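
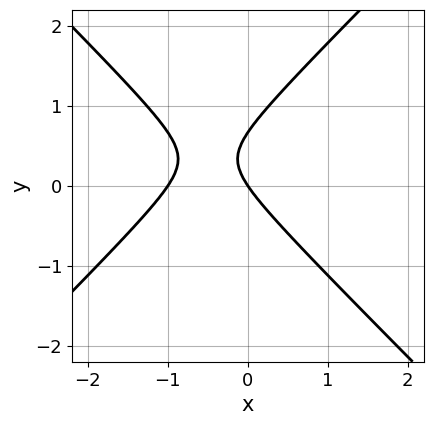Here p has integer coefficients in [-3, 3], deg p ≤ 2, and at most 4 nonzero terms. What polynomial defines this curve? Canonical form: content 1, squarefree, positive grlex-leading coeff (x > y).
3*x^2 - 3*y^2 + 3*x + 2*y

1. The degree is 2 — a generic line meets the curve in up to 2 points.
2. Against the integer gridlines: one y-axis crossing is at y = 0; the x-axis gridline crossings are at x ∈ {-1, 0}.
3. The integer polynomial consistent with all of this is the stated p.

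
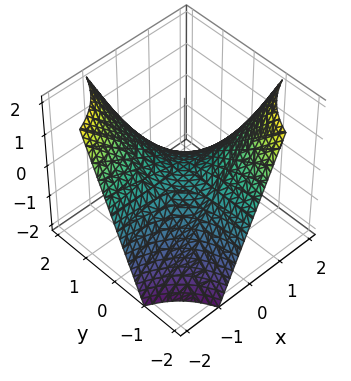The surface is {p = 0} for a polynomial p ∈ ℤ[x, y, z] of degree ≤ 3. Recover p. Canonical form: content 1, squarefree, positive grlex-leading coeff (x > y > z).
Degree: a saddle surface; a quadric, so deg p = 2.
Reading off the gridlines: one z-axis crossing is at z = 0; every point of the y-axis in the box is on the surface; the visible x-axis segment lies entirely on the surface.
These observations pin down the coefficients.

x*y + z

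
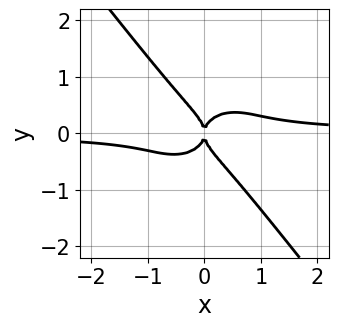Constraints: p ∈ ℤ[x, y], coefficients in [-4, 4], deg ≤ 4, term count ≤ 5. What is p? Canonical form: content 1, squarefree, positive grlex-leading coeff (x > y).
3*x^3*y + 2*x*y^3 + 3*y^4 - x^2

1. deg p = 4. No degree-3 curve has this shape.
2. Checking where it meets the axes: one x-axis crossing is at x = 0; one y-axis crossing is at y = 0.
3. Fitting integer coefficients to these (and the overall shape) gives p.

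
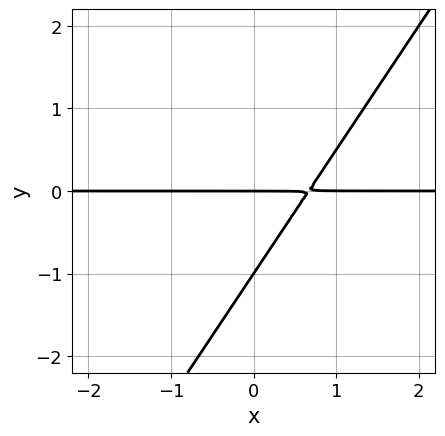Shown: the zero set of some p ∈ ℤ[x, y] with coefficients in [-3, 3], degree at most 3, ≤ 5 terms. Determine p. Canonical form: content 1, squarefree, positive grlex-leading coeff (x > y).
3*x*y - 2*y^2 - 2*y

Degree: a generic line meets the curve in up to 2 points, so deg p = 2.
Reading off the gridlines: among the integer gridlines, it crosses the y-axis at y ∈ {-1, 0}; the visible x-axis segment lies entirely on the curve.
Assembling these constraints gives the stated polynomial.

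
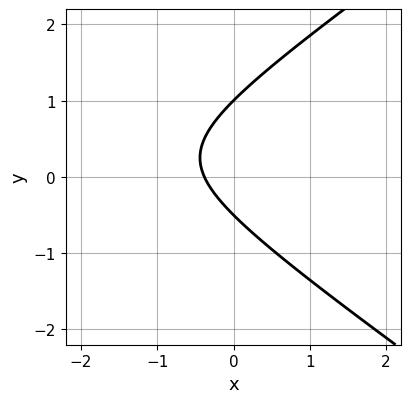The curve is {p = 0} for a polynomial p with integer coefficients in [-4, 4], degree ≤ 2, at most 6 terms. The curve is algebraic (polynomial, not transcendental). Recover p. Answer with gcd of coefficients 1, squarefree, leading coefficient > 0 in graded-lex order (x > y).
x^2 - 2*y^2 + 3*x + y + 1

The degree is 2 — a generic line meets the curve in up to 2 points.
Observable constraints: it crosses the y-axis at the gridline y = 1.
Solving for integer coefficients yields p as stated.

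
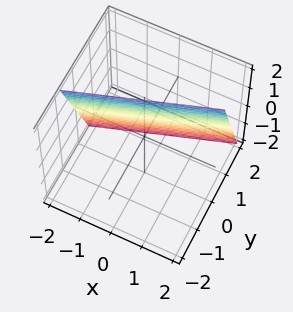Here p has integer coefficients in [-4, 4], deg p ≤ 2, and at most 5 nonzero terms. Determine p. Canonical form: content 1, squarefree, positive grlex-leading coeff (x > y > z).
x - 3*y - z + 2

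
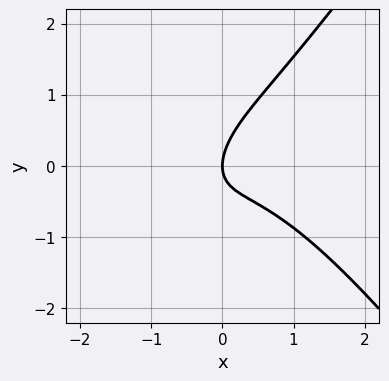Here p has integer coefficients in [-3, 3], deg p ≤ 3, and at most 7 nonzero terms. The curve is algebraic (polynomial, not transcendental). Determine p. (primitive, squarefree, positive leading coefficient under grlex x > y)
2*x^3 - x*y^2 + 2*x*y - 2*y^2 + 2*x

(a) The degree is 3 — a generic line meets the curve in up to 3 points.
(b) From the visible intercepts: it meets the x-axis at x = 0 (among the integer gridlines); one y-axis crossing is at y = 0.
(c) The integer polynomial consistent with all of this is the stated p.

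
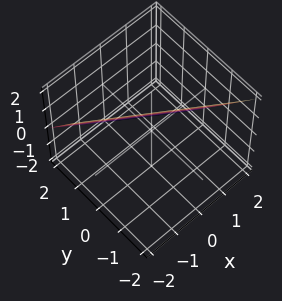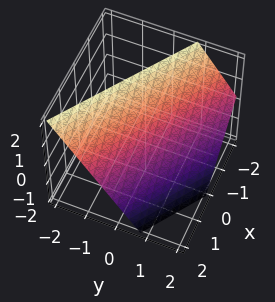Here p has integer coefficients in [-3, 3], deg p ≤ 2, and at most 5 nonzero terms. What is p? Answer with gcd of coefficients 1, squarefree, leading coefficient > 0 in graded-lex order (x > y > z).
First, the degree is 1 — the surface is flat (a plane).
Next, reading off the gridlines: it meets the x-axis at x = 1 (among the integer gridlines); it crosses the z-axis at the gridline z = 1.
Finally, putting this together gives p.

2*x + 3*y + 2*z - 2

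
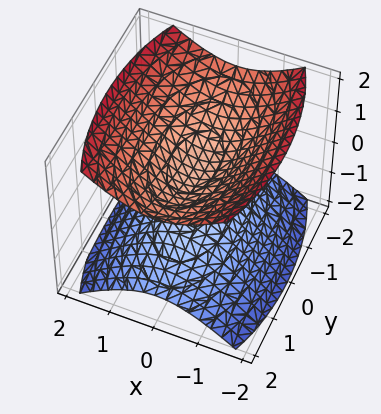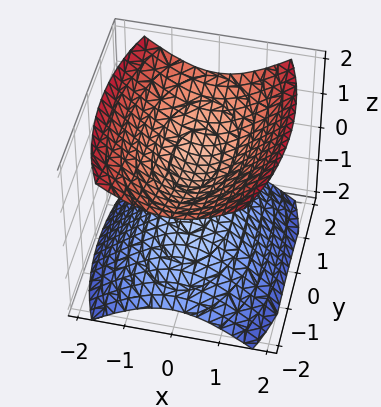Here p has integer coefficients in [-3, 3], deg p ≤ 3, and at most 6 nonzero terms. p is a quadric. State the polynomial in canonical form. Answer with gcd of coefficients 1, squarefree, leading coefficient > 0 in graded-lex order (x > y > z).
3*x^2 + y^2 - 3*z^2 + 1

(a) There are 2 components. They look like related sheets of one shape, so recover p as a whole.
(b) deg p = 2. Two sheets facing apart; a quadric.
(c) Symmetries: the x ↦ −x reflection is a symmetry, so x appears only in even powers; mirror symmetry y ↦ −y ⇒ only even powers of y; the z ↦ −z reflection is a symmetry, so z appears only in even powers.
(d) Reading off the gridlines: no y-intercept at any integer in the box; the surface avoids every integer x-axis point in the box.
(e) Matching integer coefficients to the picture gives p.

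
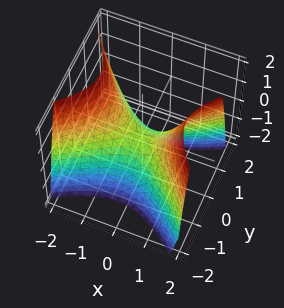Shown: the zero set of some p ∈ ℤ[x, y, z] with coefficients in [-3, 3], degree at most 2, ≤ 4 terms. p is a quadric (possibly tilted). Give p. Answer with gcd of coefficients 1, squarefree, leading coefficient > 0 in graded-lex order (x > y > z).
1. The degree is 2 — a generic line meets the surface in up to 2 points.
2. From the visible intercepts: it crosses the z-axis at the gridline z = 0; it meets the y-axis at y = 0 (among the integer gridlines); it meets the x-axis at x = 0 (among the integer gridlines).
3. Solving for integer coefficients yields p as stated.

2*x^2 - x*y - 3*y^2 - 2*z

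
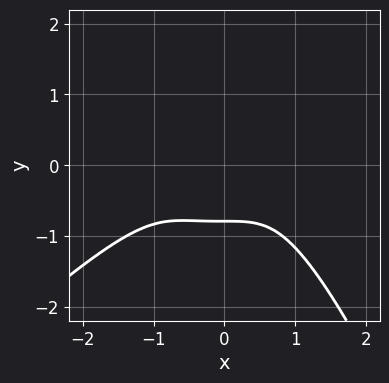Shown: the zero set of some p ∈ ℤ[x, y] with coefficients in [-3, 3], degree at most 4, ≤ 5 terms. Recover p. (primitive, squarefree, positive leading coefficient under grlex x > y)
(a) deg p = 4. The shape is more complex than any degree-3 curve.
(b) Reading off the gridlines: no x-intercept at any integer in the box.
(c) These observations pin down the coefficients.

x^4 - x^3*y + 2*y^3 + 1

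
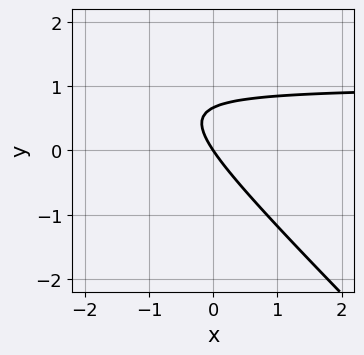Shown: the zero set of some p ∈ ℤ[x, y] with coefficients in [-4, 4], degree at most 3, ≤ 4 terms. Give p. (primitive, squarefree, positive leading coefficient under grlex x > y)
Degree: no degree-1 curve has this shape, so deg p = 2.
Checking where it meets the axes: it crosses the x-axis at the gridline x = 0; it meets the y-axis at y = 0 (among the integer gridlines).
Assembling these constraints gives the stated polynomial.

3*x*y + 3*y^2 - 3*x - 2*y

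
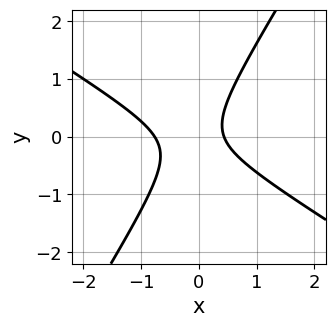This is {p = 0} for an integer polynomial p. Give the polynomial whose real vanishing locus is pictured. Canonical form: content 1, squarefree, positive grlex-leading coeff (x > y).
3*x^2 + 3*x*y - 3*y^2 + x - 1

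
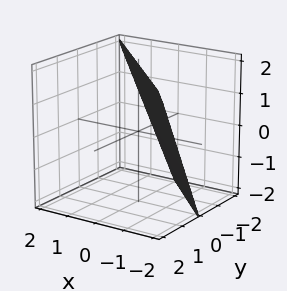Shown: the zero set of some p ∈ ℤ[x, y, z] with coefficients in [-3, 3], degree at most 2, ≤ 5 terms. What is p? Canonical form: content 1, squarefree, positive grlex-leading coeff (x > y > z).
2*x + 2*y - z + 2

(a) Degree: every cross-section is a straight line — this is a plane, so deg p = 1.
(b) From the axis intercepts and sections: it meets the z-axis at z = 2 (among the integer gridlines); it meets the x-axis at x = -1 (among the integer gridlines); it crosses the y-axis at the gridline y = -1.
(c) Matching integer coefficients to the picture gives p.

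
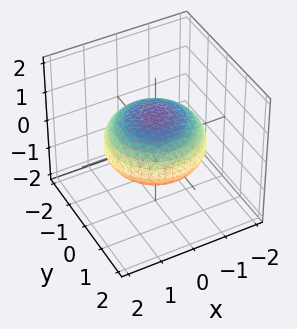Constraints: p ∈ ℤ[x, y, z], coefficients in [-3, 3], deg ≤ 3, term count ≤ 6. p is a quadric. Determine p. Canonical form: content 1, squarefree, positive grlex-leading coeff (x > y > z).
Degree: a closed, bounded, convex surface; a quadric, so deg p = 2.
Symmetries: rotational symmetry about the z-axis ⇒ p depends on x, y only through x² + y²; mirror symmetry z ↦ −z ⇒ only even powers of z.
Checking where it meets the axes: among the integer gridlines, it crosses the z-axis at z ∈ {-1, 1}; a circular section at z = 0 has radius between 1 and 2.
These observations pin down the coefficients.

x^2 + y^2 + 2*z^2 - 2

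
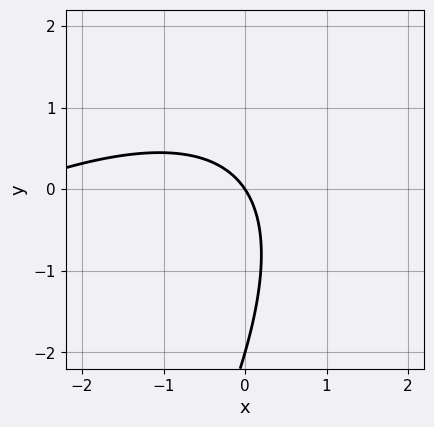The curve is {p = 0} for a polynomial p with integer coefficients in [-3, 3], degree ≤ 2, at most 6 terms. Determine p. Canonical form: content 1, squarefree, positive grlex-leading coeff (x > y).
(a) deg p = 2. A generic line meets the curve in up to 2 points.
(b) Checking where it meets the axes: it meets the x-axis at x = 0 (among the integer gridlines); the y-axis gridline crossings are at y ∈ {-2, 0}.
(c) Fitting integer coefficients to these (and the overall shape) gives p.

x^2 - 2*x*y + y^2 + 3*x + 2*y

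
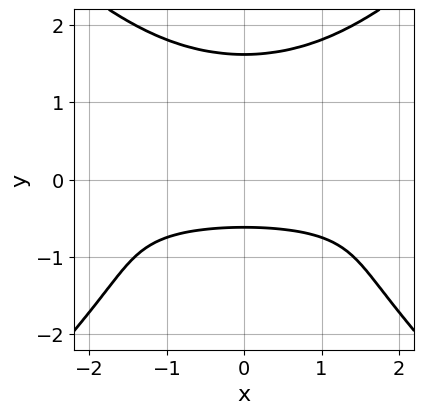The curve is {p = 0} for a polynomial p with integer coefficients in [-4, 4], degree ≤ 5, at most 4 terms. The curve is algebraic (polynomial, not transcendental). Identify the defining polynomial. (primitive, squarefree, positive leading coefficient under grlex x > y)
x^2*y^2 - y^4 + 3*y + 2

First, deg p = 4. A generic line meets the curve in up to 4 points.
Then, symmetries: it's symmetric under x → −x, forcing even powers of x.
Then, observable constraints: the curve avoids every integer x-axis point in the box.
Finally, solving for integer coefficients yields p as stated.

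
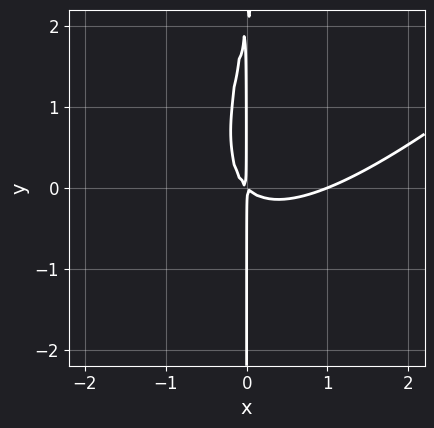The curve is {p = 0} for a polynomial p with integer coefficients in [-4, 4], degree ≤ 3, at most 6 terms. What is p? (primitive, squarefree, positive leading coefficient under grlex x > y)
2*x^3 - 3*x^2*y + x*y^2 - 2*x^2 - 2*x*y

First, the degree is 3 — the shape is more complex than any degree-2 curve.
Next, from the axis intercepts and sections: it meets the x-axis at x = 1 (among the integer gridlines); the visible y-axis segment lies entirely on the curve.
Finally, solving for integer coefficients yields p as stated.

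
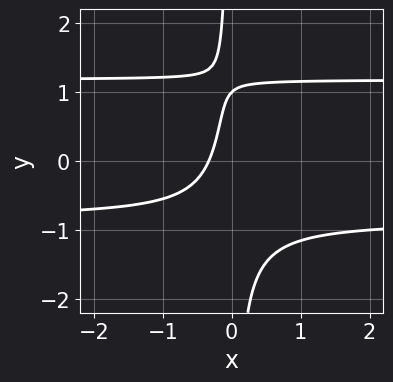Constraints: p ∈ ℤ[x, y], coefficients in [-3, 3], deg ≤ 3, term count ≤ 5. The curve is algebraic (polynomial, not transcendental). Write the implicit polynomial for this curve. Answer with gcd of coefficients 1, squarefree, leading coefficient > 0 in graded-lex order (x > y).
(a) Degree: no degree-2 curve has this shape, so deg p = 3.
(b) Reading off the gridlines: it crosses the y-axis at the gridline y = 1.
(c) Putting this together gives p.

3*x*y^2 - x*y - 3*x + y - 1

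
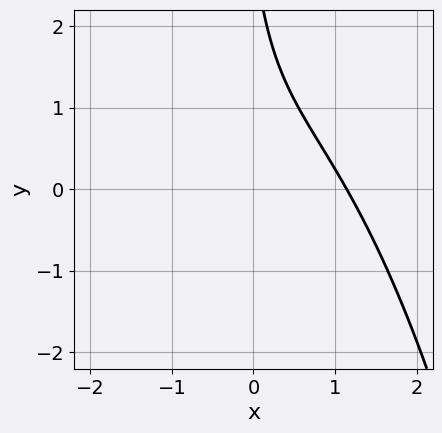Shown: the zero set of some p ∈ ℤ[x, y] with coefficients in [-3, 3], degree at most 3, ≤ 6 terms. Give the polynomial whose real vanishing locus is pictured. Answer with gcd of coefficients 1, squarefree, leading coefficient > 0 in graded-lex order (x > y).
First, degree: no degree-2 curve has this shape, so deg p = 3.
Then, reading off the gridlines: the curve avoids every integer y-axis point in the box.
Finally, fitting integer coefficients to these (and the overall shape) gives p.

2*x^3 + 3*x*y + y - 3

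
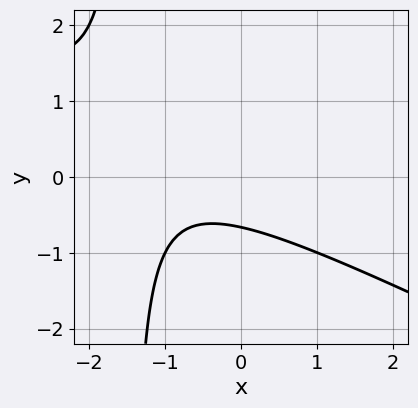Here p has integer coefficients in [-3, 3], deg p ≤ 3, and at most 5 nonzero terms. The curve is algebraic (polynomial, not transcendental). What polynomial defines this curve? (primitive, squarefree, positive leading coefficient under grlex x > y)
First, deg p = 2.
Next, from the axis intercepts and sections: no x-intercept at any integer in the box.
Finally, assembling these constraints gives the stated polynomial.

x^2 + 2*x*y + 2*x + 3*y + 2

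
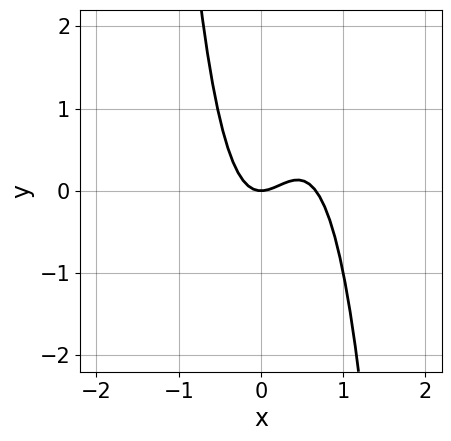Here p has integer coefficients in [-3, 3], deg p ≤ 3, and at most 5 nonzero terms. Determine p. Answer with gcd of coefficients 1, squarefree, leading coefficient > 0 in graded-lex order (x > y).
3*x^3 - 2*x^2 + y

1. The degree is 3 — the shape is more complex than any degree-2 curve.
2. From the visible intercepts: it crosses the x-axis at the gridline x = 0; it crosses the y-axis at the gridline y = 0.
3. Together with the visible shape, these determine p as stated.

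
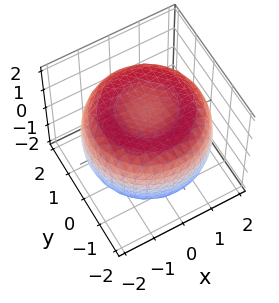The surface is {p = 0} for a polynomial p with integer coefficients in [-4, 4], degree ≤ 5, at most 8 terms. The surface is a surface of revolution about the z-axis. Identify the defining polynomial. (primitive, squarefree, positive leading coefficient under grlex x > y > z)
x^4 + 2*x^2*y^2 + y^4 - 3*x^2 - 3*y^2 + 3*z^2 - 3

First, deg p = 4.
Next, symmetry: every cross-section ⟂ z is a circle, so x, y appear only via x² + y².
Then, against the integer gridlines: among the integer gridlines, it crosses the z-axis at z ∈ {-1, 1}; a circular section at z = -1 has radius between 1 and 2.
Finally, solving for integer coefficients yields p as stated.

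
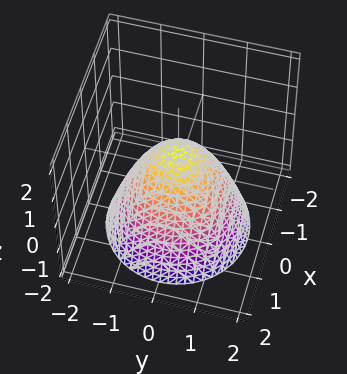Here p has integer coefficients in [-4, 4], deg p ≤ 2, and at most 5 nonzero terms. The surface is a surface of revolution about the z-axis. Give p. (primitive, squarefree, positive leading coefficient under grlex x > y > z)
3*x^2 + 3*y^2 + 3*z - 2

First, deg p = 2. The shape is more complex than any degree-1 surface.
Then, symmetry: the z-axis is an axis of rotation, so x and y enter only as x² + y².
Next, against the integer gridlines: a circular section at z = -2 has radius between 1 and 2.
Finally, fitting integer coefficients to these (and the overall shape) gives p.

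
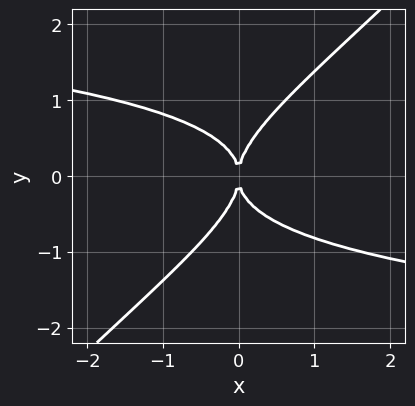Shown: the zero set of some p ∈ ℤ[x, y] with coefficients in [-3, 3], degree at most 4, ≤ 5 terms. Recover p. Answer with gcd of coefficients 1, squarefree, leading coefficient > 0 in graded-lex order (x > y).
x*y^3 - y^4 + x^2

1. The degree is 4 — no degree-3 curve has this shape.
2. Against the integer gridlines: one y-axis crossing is at y = 0; it meets the x-axis at x = 0 (among the integer gridlines).
3. Together with the visible shape, these determine p as stated.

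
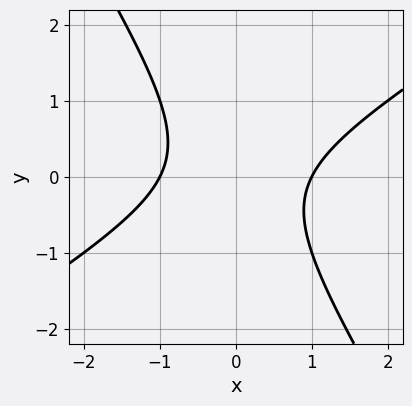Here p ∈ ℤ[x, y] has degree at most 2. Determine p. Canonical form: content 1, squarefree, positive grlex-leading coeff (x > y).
x^2 - x*y - y^2 - 1

(a) deg p = 2. The shape is more complex than any degree-1 curve.
(b) Observable constraints: it misses every integer gridline on the y-axis; the x-axis gridline crossings are at x ∈ {-1, 1}.
(c) Solving for integer coefficients yields p as stated.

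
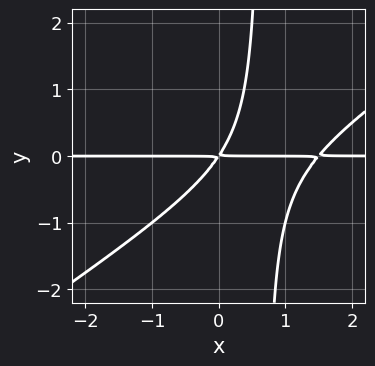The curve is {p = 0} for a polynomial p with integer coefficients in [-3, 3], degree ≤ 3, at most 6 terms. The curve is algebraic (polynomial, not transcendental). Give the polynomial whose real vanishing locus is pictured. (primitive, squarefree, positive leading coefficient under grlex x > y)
2*x^2*y - 3*x*y^2 - 3*x*y + 2*y^2

Degree: a generic line meets the curve in up to 3 points, so deg p = 3.
Against the integer gridlines: the visible x-axis segment lies entirely on the curve.
Putting this together gives p.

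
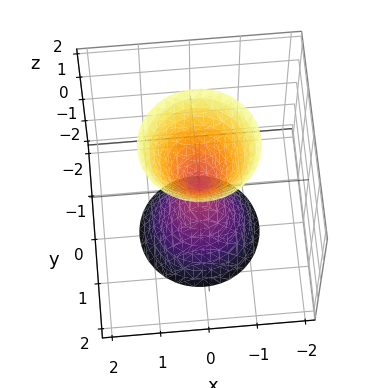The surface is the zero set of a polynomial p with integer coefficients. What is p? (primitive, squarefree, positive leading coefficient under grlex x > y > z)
3*x^2 + 3*y^2 - z^2

1. I count 2 distinct pieces. They look like related sheets of one shape, so recover p as a whole.
2. The degree is 2 — two nappes meeting at a single point; a quadric.
3. Symmetries: the surface is invariant under rotation about z: p = q(x² + y², z); the z ↦ −z reflection is a symmetry, so z appears only in even powers.
4. Observable constraints: one y-axis crossing is at y = 0; it crosses the z-axis at the gridline z = 0; one x-axis crossing is at x = 0.
5. Assembling these constraints gives the stated polynomial.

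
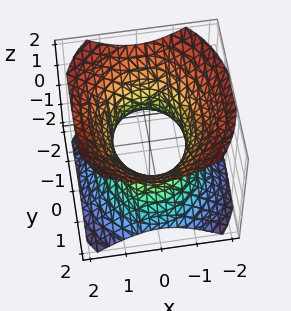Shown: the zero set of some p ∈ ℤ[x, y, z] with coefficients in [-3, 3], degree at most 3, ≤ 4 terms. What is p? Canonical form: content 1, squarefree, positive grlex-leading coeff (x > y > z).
3*x^2 + 2*y^2 - 3*z^2 - 3

1. Degree: one connected sheet with a waist; a quadric, so deg p = 2.
2. Symmetries: the z ↦ −z reflection is a symmetry, so z appears only in even powers; the x ↦ −x reflection is a symmetry, so x appears only in even powers; it's symmetric under y → −y, forcing even powers of y.
3. Observable constraints: the x-axis gridline crossings are at x ∈ {-1, 1}; no z-intercept at any integer in the box.
4. Assembling these constraints gives the stated polynomial.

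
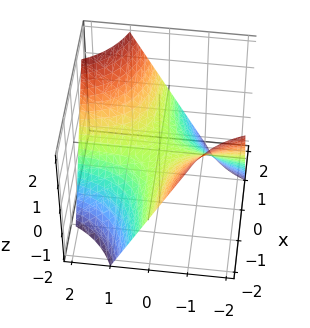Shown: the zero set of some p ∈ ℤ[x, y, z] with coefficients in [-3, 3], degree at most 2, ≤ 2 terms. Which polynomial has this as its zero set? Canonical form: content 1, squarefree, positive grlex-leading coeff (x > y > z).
First, the degree is 2 — a saddle surface; a quadric.
Then, checking where it meets the axes: the visible y-axis segment lies entirely on the surface; it meets the z-axis at z = 0 (among the integer gridlines); every point of the x-axis in the box is on the surface.
Finally, putting this together gives p.

x*y - z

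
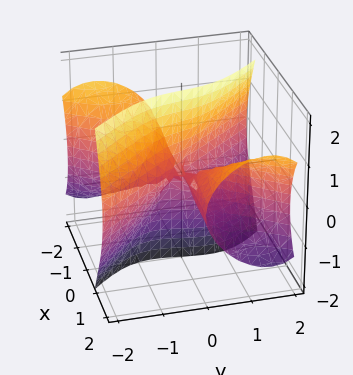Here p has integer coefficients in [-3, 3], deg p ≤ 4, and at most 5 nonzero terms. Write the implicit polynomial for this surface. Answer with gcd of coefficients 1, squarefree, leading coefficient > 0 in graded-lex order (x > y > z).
3*x^2*y - 3*x*z^2 - 2*y^3 - y*z

First, degree: the shape is more complex than any degree-2 surface, so deg p = 3.
Next, from the visible intercepts: every point of the x-axis in the box is on the surface; it crosses the y-axis at the gridline y = 0; the visible z-axis segment lies entirely on the surface.
Finally, fitting integer coefficients to these (and the overall shape) gives p.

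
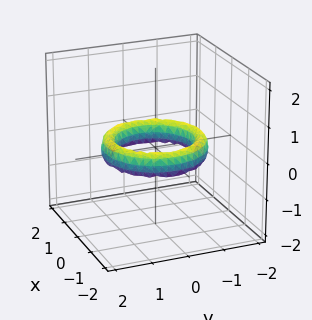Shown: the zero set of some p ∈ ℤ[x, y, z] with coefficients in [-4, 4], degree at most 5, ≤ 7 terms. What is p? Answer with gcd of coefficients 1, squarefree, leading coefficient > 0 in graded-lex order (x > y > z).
x^4 + 2*x^2*y^2 + y^4 - 3*x^2 - 3*y^2 + 2*z^2 + 2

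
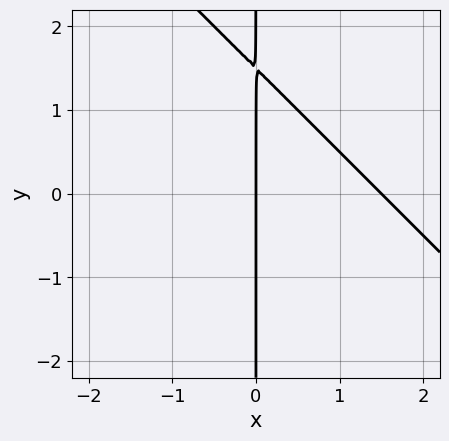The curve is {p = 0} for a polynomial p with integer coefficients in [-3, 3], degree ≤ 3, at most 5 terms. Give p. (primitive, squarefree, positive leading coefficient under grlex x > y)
2*x^2 + 2*x*y - 3*x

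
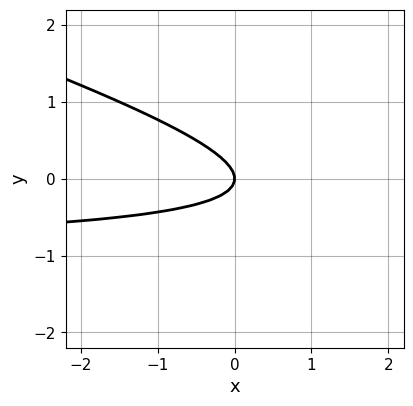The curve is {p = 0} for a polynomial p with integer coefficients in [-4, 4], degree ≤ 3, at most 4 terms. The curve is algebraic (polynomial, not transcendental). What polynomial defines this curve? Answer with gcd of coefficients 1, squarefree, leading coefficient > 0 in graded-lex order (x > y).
(a) The degree is 2 — a generic line meets the curve in up to 2 points.
(b) Checking where it meets the axes: it crosses the x-axis at the gridline x = 0; it crosses the y-axis at the gridline y = 0.
(c) These observations pin down the coefficients.

x*y + 3*y^2 + x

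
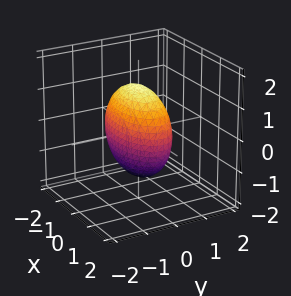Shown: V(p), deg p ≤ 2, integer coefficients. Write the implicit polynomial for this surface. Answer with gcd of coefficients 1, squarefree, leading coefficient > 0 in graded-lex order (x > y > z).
1. The degree is 2 — bounded and convex; a quadric.
2. Symmetries: the x ↦ −x reflection is a symmetry, so x appears only in even powers; the z ↦ −z reflection is a symmetry, so z appears only in even powers; the y ↦ −y reflection is a symmetry, so y appears only in even powers.
3. The integer polynomial consistent with all of this is the stated p.

x^2 + 3*y^2 + z^2 - 2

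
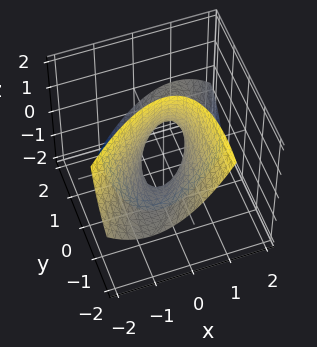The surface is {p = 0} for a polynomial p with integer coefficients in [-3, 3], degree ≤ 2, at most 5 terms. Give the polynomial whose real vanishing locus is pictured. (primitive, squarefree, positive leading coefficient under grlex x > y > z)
Degree: no degree-1 surface has this shape, so deg p = 2.
Reading off the gridlines: it misses every integer gridline on the z-axis; among the integer gridlines, it crosses the y-axis at y ∈ {-1, 1}.
The integer polynomial consistent with all of this is the stated p.

3*x^2 - 3*x*y + y^2 + 3*y*z - 1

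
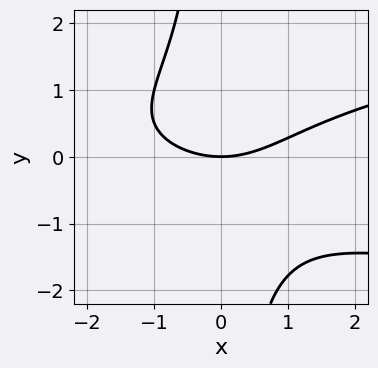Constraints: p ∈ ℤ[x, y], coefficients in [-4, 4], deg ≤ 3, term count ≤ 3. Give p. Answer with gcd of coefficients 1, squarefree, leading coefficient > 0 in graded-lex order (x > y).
2*x*y^2 - x^2 + 3*y

1. Degree: the shape is more complex than any degree-2 curve, so deg p = 3.
2. From the axis intercepts and sections: one x-axis crossing is at x = 0; one y-axis crossing is at y = 0.
3. These observations pin down the coefficients.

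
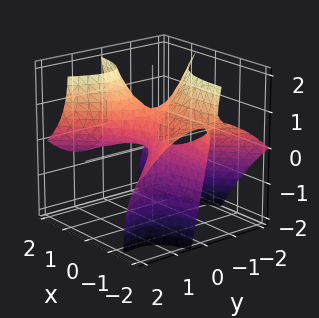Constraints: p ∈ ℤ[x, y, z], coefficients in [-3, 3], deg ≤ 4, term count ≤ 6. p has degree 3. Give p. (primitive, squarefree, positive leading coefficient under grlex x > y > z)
(a) deg p = 3. The shape is more complex than any degree-2 surface.
(b) Reading off the gridlines: among the integer gridlines, it crosses the z-axis at z ∈ {0, 1}; it meets the y-axis at y = 0 (among the integer gridlines); the visible x-axis segment lies entirely on the surface.
(c) Matching integer coefficients to the picture gives p.

x^2*y + 2*x*y*z - y^3 - z^2 + z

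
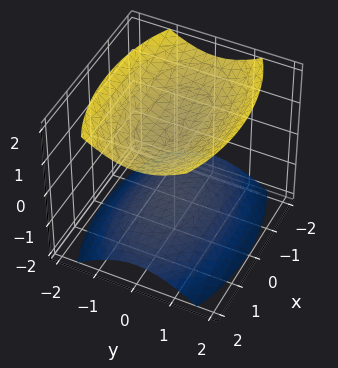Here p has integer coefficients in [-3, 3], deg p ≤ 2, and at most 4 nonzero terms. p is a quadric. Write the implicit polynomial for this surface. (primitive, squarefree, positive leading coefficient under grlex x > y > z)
x^2 + 3*y^2 - 3*z^2 + 3

There are 2 components. They look like related sheets of one shape, so recover p as a whole.
deg p = 2. Two separate bowl-shaped sheets opening away from each other; a quadric.
Symmetries: it's symmetric under z → −z, forcing even powers of z; mirror symmetry y ↦ −y ⇒ only even powers of y; the x ↦ −x reflection is a symmetry, so x appears only in even powers.
Observable constraints: it misses every integer gridline on the x-axis; among the integer gridlines, it crosses the z-axis at z ∈ {-1, 1}.
Together with the visible shape, these determine p as stated.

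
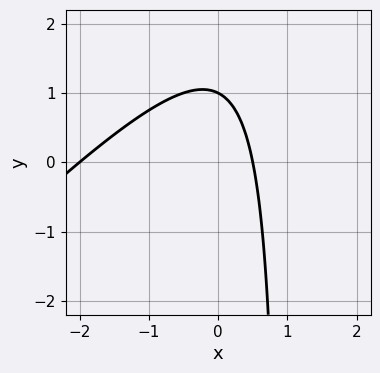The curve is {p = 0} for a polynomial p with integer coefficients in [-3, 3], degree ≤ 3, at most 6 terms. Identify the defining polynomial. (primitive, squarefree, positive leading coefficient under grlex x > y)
(a) deg p = 2. A generic line meets the curve in up to 2 points.
(b) Checking where it meets the axes: one y-axis crossing is at y = 1; it crosses the x-axis at the gridline x = -2.
(c) Assembling these constraints gives the stated polynomial.

2*x^2 - 2*x*y + 3*x + 2*y - 2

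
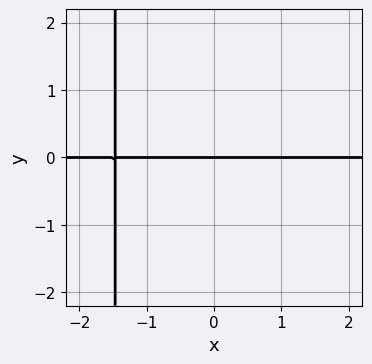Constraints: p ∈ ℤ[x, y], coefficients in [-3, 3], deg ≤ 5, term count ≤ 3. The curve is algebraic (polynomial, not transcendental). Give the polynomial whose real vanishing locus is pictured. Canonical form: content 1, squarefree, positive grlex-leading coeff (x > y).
x^3*y + x^2*y + y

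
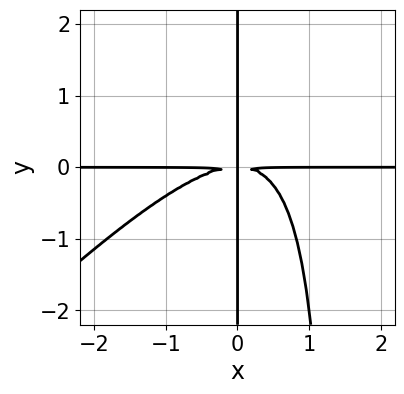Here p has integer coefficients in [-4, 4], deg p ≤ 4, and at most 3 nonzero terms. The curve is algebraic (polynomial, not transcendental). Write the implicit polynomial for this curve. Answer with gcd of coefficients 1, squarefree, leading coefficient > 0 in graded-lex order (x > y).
First, degree: the shape is more complex than any degree-3 curve, so deg p = 4.
Next, observable constraints: the visible y-axis segment lies entirely on the curve; every point of the x-axis in the box is on the curve.
Finally, together with the visible shape, these determine p as stated.

2*x^3*y - 2*x^2*y^2 + 3*x*y^2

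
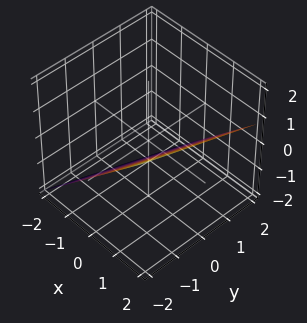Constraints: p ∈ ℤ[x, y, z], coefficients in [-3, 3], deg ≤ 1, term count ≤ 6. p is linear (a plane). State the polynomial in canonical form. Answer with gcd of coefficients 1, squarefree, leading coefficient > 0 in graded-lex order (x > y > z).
1. deg p = 1.
2. Reading off the gridlines: it meets the y-axis at y = -2 (among the integer gridlines).
3. Putting this together gives p.

3*x - y - 3*z - 2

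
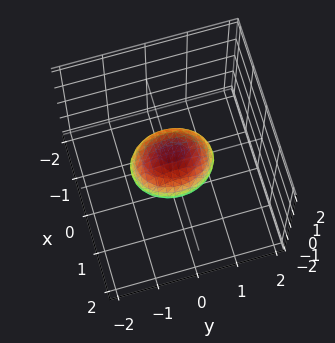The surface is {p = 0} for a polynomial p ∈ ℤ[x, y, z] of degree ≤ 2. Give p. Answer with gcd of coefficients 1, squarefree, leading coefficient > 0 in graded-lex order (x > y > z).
(a) The degree is 2 — bounded and convex; a quadric.
(b) Symmetries: it's symmetric under z → −z, forcing even powers of z; mirror symmetry x ↦ −x ⇒ only even powers of x; it's symmetric under y → −y, forcing even powers of y.
(c) Observable constraints: the y-axis gridline crossings are at y ∈ {-1, 1}.
(d) Assembling these constraints gives the stated polynomial.

3*x^2 + 2*y^2 + 3*z^2 - 2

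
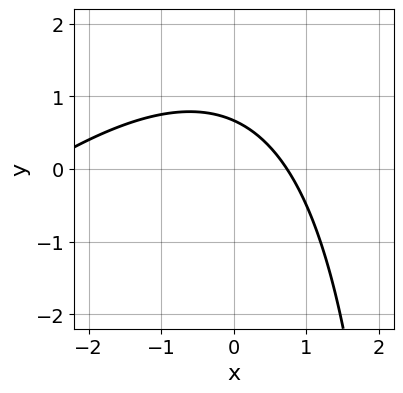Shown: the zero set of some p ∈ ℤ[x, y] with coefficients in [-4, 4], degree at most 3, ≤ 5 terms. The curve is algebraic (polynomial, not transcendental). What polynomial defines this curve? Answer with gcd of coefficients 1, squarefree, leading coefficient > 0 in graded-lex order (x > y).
x^2 - x*y + 2*x + 3*y - 2

Degree: the shape is more complex than any degree-1 curve, so deg p = 2.
Matching integer coefficients to the picture gives p.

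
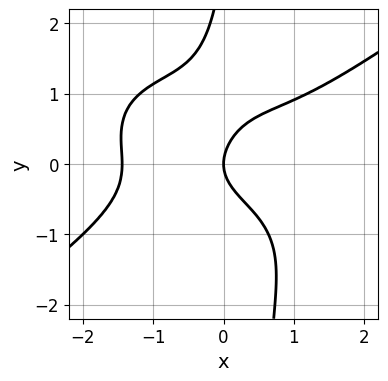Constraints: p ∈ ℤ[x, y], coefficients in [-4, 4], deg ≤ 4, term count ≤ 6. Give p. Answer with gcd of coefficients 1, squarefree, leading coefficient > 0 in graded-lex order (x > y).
x^4 - 3*x*y^3 + y^3 - 3*y^2 + 3*x

First, deg p = 4. The shape is more complex than any degree-3 curve.
Next, observable constraints: it meets the y-axis at y = 0 (among the integer gridlines); it crosses the x-axis at the gridline x = 0.
Finally, these observations pin down the coefficients.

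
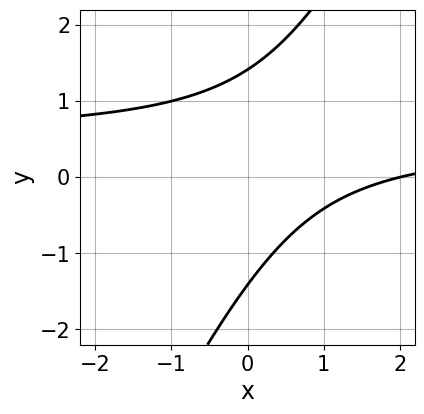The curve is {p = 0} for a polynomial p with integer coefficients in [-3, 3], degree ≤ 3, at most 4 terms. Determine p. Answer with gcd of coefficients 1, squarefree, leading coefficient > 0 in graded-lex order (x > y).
2*x*y - y^2 - x + 2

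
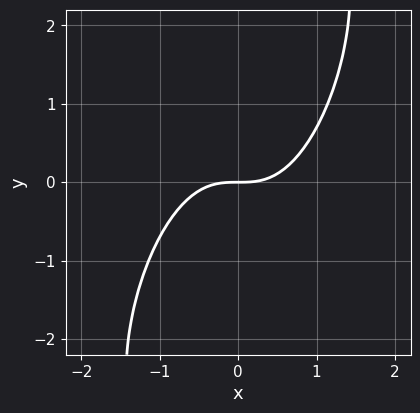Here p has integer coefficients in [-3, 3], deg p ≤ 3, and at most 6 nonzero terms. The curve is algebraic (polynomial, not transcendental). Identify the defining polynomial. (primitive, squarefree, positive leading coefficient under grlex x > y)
3*x^3 - 2*x^2*y + x*y^2 - 3*y

1. The degree is 3 — no degree-2 curve has this shape.
2. From the axis intercepts and sections: it crosses the y-axis at the gridline y = 0; it crosses the x-axis at the gridline x = 0.
3. These observations pin down the coefficients.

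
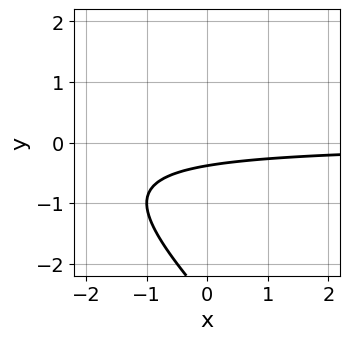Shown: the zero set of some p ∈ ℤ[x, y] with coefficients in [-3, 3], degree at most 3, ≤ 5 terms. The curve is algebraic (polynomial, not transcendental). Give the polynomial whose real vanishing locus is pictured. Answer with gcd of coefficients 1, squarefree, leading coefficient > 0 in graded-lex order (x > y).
(a) deg p = 2.
(b) Against the integer gridlines: the curve avoids every integer x-axis point in the box.
(c) Assembling these constraints gives the stated polynomial.

x*y + y^2 + 3*y + 1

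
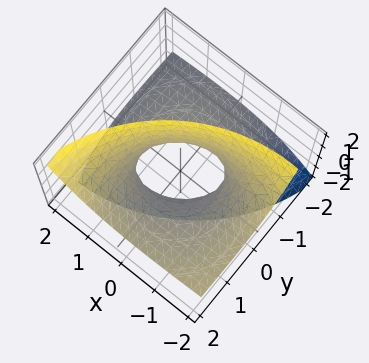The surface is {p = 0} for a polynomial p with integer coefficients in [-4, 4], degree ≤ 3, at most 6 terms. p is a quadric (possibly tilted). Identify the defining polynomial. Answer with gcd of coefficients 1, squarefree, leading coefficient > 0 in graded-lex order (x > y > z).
(a) Degree: the shape is more complex than any degree-1 surface, so deg p = 2.
(b) Reading off the gridlines: the x-axis gridline crossings are at x ∈ {-1, 1}; among the integer gridlines, it crosses the y-axis at y ∈ {-1, 1}; it misses every integer gridline on the z-axis.
(c) Fitting integer coefficients to these (and the overall shape) gives p.

x^2 + 2*x*z + y^2 - 3*y*z - z^2 - 1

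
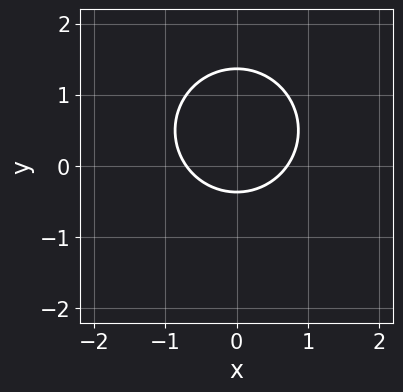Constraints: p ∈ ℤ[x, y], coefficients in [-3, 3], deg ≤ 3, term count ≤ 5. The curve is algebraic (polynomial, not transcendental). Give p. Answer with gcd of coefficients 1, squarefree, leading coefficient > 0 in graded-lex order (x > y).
2*x^2 + 2*y^2 - 2*y - 1

(a) Degree: no degree-1 curve has this shape, so deg p = 2.
(b) Symmetries: mirror symmetry x ↦ −x ⇒ only even powers of x.
(c) Together with the visible shape, these determine p as stated.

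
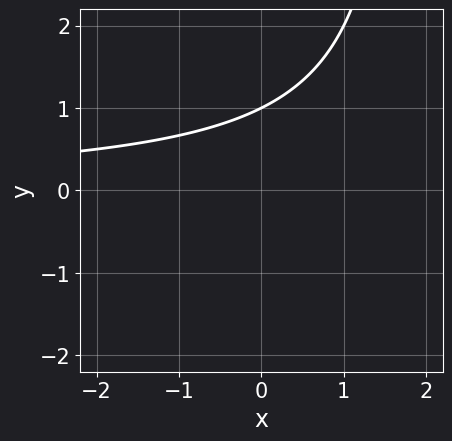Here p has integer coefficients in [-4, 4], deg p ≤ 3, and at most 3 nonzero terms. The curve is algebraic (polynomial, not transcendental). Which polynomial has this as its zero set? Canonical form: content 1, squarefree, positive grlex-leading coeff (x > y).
First, the degree is 2 — the shape is more complex than any degree-1 curve.
Next, from the axis intercepts and sections: it meets the y-axis at y = 1 (among the integer gridlines); the curve avoids every integer x-axis point in the box.
Finally, together with the visible shape, these determine p as stated.

x*y - 2*y + 2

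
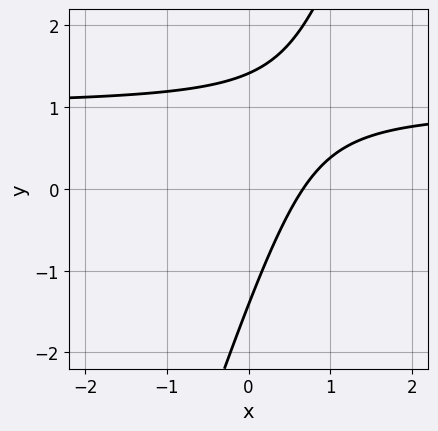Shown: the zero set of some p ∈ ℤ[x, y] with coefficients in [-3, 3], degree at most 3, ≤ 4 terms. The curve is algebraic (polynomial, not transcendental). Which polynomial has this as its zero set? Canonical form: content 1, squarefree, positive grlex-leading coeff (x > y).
First, degree: no degree-1 curve has this shape, so deg p = 2.
Finally, the integer polynomial consistent with all of this is the stated p.

3*x*y - y^2 - 3*x + 2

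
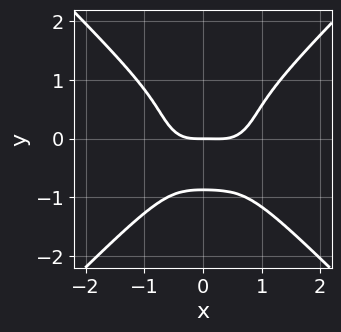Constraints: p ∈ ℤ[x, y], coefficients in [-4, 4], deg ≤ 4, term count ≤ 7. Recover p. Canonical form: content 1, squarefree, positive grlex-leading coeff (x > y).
First, the degree is 4 — the shape is more complex than any degree-3 curve.
Next, from the axis intercepts and sections: it meets the y-axis at y = 0 (among the integer gridlines); it meets the x-axis at x = 0 (among the integer gridlines).
Finally, the integer polynomial consistent with all of this is the stated p.

3*x^4 - 3*y^4 - x^3 - x^2*y - 2*y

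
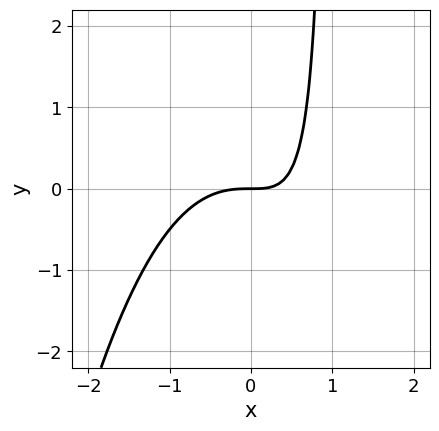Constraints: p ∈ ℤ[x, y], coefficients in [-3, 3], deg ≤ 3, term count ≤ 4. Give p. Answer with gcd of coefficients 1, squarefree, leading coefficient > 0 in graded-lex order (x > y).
(a) The degree is 3 — a generic line meets the curve in up to 3 points.
(b) Reading off the gridlines: it crosses the x-axis at the gridline x = 0; it meets the y-axis at y = 0 (among the integer gridlines).
(c) Fitting integer coefficients to these (and the overall shape) gives p.

x^3 + x*y - y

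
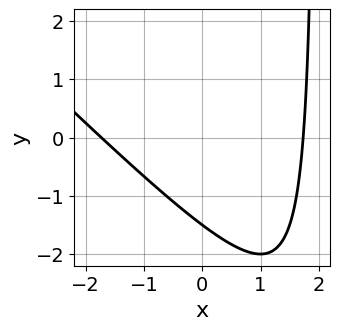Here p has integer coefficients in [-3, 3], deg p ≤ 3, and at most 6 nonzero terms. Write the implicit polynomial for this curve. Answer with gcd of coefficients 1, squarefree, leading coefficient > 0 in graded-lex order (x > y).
x^2 + x*y - 2*y - 3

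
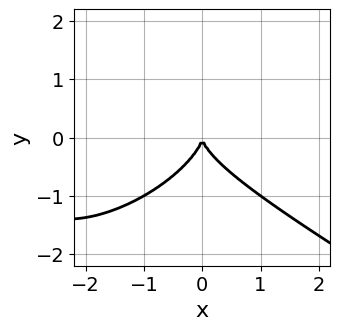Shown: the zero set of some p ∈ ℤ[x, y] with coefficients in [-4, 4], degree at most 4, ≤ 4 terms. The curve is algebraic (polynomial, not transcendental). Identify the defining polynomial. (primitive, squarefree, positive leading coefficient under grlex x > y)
(a) Degree: the shape is more complex than any degree-2 curve, so deg p = 3.
(b) Against the integer gridlines: it crosses the y-axis at the gridline y = 0; one x-axis crossing is at x = 0.
(c) These observations pin down the coefficients.

x^3 - x*y^2 + 3*y^3 + 3*x^2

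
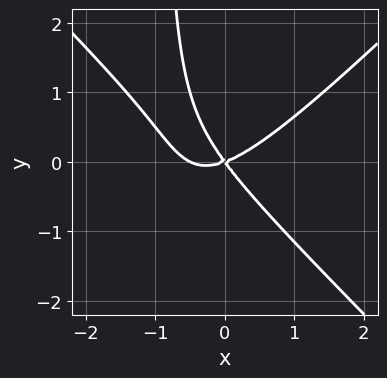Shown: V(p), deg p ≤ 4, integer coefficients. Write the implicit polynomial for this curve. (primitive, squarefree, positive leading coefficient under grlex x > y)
(a) Degree: no degree-2 curve has this shape, so deg p = 3.
(b) Observable constraints: one x-axis crossing is at x = 0; one y-axis crossing is at y = 0.
(c) Putting this together gives p.

2*x^3 - 2*x*y^2 + x^2 - 2*x*y - 2*y^2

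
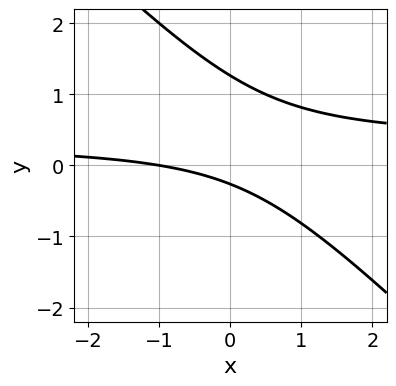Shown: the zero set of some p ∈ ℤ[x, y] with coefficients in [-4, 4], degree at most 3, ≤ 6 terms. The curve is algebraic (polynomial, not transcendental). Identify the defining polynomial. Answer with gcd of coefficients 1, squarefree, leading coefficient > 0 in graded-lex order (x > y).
3*x*y + 3*y^2 - x - 3*y - 1

First, deg p = 2.
Next, reading off the gridlines: it meets the x-axis at x = -1 (among the integer gridlines).
Finally, assembling these constraints gives the stated polynomial.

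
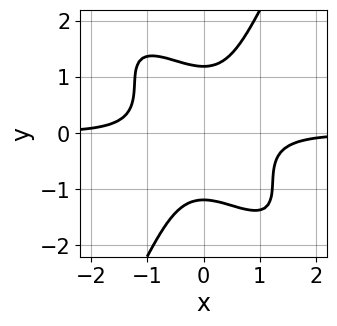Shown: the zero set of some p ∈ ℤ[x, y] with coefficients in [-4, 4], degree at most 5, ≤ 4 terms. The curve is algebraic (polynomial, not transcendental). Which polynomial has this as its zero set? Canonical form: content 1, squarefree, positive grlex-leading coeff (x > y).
3*x^3*y + 3*x^2*y^2 - y^4 + 2

First, deg p = 4. The shape is more complex than any degree-3 curve.
Next, checking where it meets the axes: it misses every integer gridline on the x-axis.
Finally, fitting integer coefficients to these (and the overall shape) gives p.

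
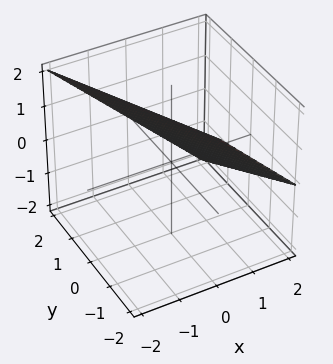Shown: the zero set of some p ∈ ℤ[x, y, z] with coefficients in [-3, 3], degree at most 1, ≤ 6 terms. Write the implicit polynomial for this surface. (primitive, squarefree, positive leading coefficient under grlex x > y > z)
First, degree: every cross-section is a straight line — this is a plane, so deg p = 1.
Then, against the integer gridlines: it meets the y-axis at y = 2 (among the integer gridlines); it crosses the x-axis at the gridline x = 1; one z-axis crossing is at z = 1.
Finally, matching integer coefficients to the picture gives p.

2*x + y + 2*z - 2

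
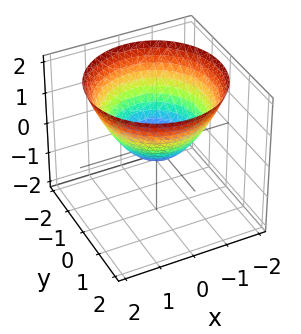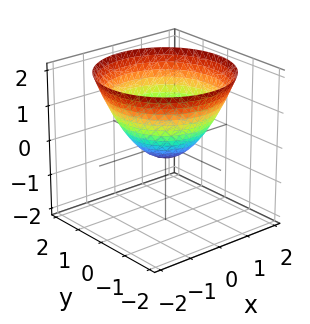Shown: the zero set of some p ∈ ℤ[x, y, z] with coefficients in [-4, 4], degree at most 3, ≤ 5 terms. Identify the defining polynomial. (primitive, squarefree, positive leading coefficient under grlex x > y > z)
(a) The degree is 2 — a generic line meets the surface in up to 2 points.
(b) By symmetry, every cross-section ⟂ z is a circle, so x, y appear only via x² + y².
(c) Reading off the gridlines: a circular section at z = 2 has radius between 1 and 2.
(d) The integer polynomial consistent with all of this is the stated p.

2*x^2 + 2*y^2 - 3*z - 1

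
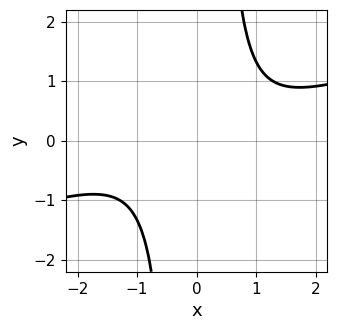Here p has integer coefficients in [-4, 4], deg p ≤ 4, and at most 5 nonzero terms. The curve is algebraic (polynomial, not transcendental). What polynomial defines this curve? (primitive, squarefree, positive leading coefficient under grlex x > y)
x^4 - 3*x^3*y + x^2 + 2

First, deg p = 4. A generic line meets the curve in up to 4 points.
Then, observable constraints: the curve avoids every integer x-axis point in the box; it misses every integer gridline on the y-axis.
Finally, assembling these constraints gives the stated polynomial.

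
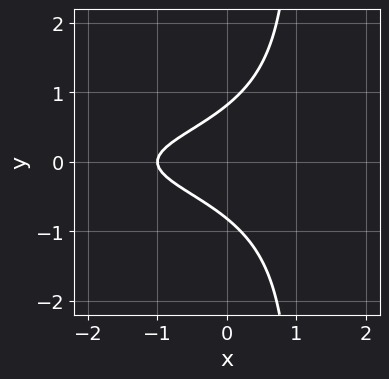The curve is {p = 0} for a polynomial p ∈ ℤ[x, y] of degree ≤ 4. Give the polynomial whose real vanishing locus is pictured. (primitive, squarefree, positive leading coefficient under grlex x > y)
3*x*y^2 - 3*y^2 + 2*x + 2

First, the degree is 3 — a generic line meets the curve in up to 3 points.
Next, symmetries: the y ↦ −y reflection is a symmetry, so y appears only in even powers.
Then, against the integer gridlines: it crosses the x-axis at the gridline x = -1.
Finally, assembling these constraints gives the stated polynomial.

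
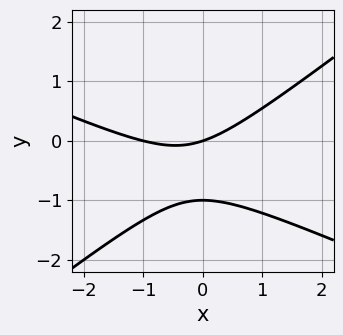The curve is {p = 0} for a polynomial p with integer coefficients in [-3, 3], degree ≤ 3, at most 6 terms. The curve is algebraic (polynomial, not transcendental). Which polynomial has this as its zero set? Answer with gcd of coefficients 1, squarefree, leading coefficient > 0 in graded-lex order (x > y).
1. The degree is 2 — a generic line meets the curve in up to 2 points.
2. Observable constraints: among the integer gridlines, it crosses the x-axis at x ∈ {-1, 0}; among the integer gridlines, it crosses the y-axis at y ∈ {-1, 0}.
3. Fitting integer coefficients to these (and the overall shape) gives p.

x^2 + x*y - 3*y^2 + x - 3*y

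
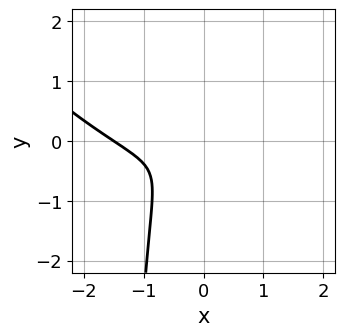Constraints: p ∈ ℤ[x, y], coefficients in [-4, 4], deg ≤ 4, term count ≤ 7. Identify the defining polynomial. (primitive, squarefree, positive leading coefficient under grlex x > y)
1. The degree is 3 — a generic line meets the curve in up to 3 points.
2. The integer polynomial consistent with all of this is the stated p.

2*x^3 + 3*x^2*y + 2*x*y^2 + 3*x^2 + 3*y^2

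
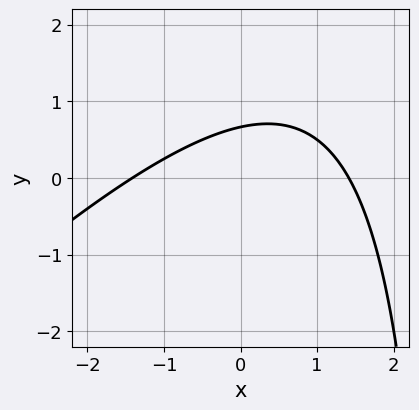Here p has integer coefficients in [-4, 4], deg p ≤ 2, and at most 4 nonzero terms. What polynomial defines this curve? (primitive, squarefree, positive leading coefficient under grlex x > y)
1. Degree: no degree-1 curve has this shape, so deg p = 2.
2. The integer polynomial consistent with all of this is the stated p.

x^2 - x*y + 3*y - 2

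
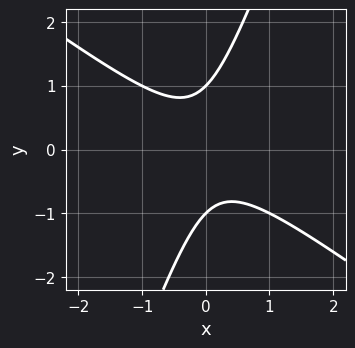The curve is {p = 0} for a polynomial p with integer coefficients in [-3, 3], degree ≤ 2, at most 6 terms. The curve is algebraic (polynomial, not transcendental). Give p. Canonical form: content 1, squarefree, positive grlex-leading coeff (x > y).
2*x^2 + 2*x*y - y^2 + 1

First, the degree is 2 — no degree-1 curve has this shape.
Then, checking where it meets the axes: among the integer gridlines, it crosses the y-axis at y ∈ {-1, 1}; the curve avoids every integer x-axis point in the box.
Finally, fitting integer coefficients to these (and the overall shape) gives p.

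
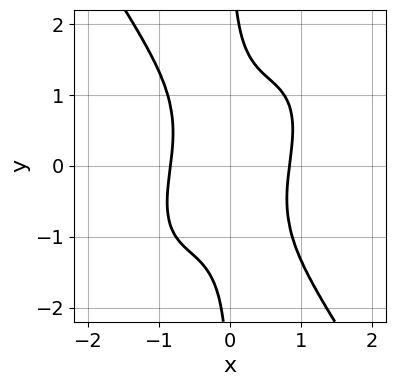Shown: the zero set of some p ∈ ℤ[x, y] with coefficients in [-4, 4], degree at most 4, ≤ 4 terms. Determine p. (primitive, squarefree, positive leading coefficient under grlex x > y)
2*x^4 - x^3*y + x*y^3 - 1

First, deg p = 4.
Then, from the axis intercepts and sections: it misses every integer gridline on the y-axis.
Finally, putting this together gives p.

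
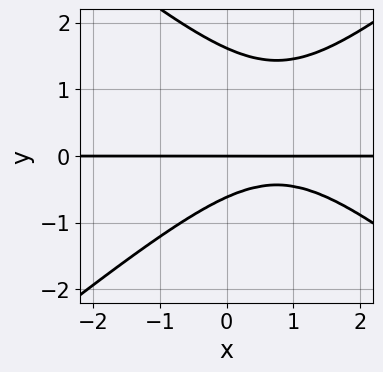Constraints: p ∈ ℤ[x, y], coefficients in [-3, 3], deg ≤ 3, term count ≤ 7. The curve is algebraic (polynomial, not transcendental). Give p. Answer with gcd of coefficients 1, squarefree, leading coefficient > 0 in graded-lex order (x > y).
2*x^2*y - 3*y^3 - 3*x*y + 3*y^2 + 3*y

(a) Degree: no degree-2 curve has this shape, so deg p = 3.
(b) Reading off the gridlines: the visible x-axis segment lies entirely on the curve; it meets the y-axis at y = 0 (among the integer gridlines).
(c) Solving for integer coefficients yields p as stated.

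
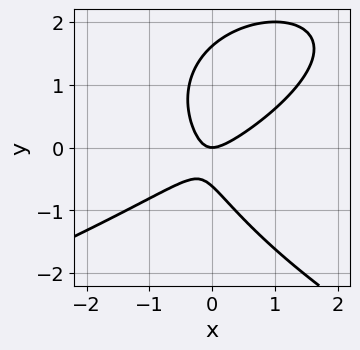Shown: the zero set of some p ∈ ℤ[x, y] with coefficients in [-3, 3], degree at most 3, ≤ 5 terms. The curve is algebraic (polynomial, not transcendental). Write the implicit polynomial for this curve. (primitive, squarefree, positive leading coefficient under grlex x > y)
y^3 + 2*x^2 - 2*x*y - y^2 - y

deg p = 3. The shape is more complex than any degree-2 curve.
Checking where it meets the axes: it meets the x-axis at x = 0 (among the integer gridlines); one y-axis crossing is at y = 0.
Solving for integer coefficients yields p as stated.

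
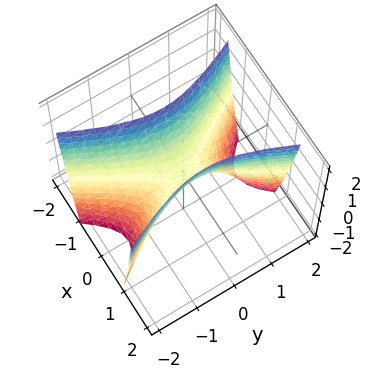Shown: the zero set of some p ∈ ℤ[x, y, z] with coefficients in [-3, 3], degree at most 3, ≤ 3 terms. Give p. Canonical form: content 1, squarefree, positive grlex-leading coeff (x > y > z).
3*x^2 - y^2 - z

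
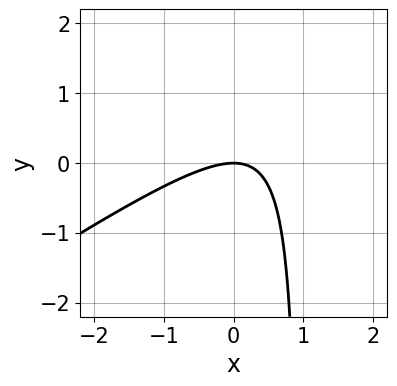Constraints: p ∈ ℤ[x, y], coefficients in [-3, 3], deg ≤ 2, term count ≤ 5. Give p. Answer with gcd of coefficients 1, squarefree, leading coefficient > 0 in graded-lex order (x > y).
2*x^2 - 3*x*y + 3*y

First, the degree is 2 — the shape is more complex than any degree-1 curve.
Then, from the visible intercepts: it crosses the x-axis at the gridline x = 0; one y-axis crossing is at y = 0.
Finally, the integer polynomial consistent with all of this is the stated p.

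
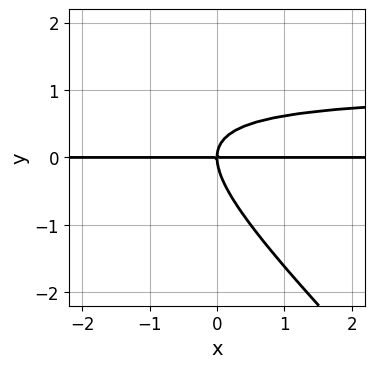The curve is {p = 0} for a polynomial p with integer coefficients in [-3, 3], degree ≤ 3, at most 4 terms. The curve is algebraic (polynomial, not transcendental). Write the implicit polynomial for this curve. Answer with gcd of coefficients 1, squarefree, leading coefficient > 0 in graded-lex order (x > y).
x*y^2 + y^3 - x*y

The degree is 3 — the shape is more complex than any degree-2 curve.
From the visible intercepts: the visible x-axis segment lies entirely on the curve; one y-axis crossing is at y = 0.
The integer polynomial consistent with all of this is the stated p.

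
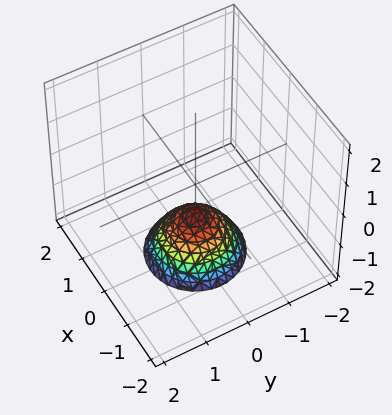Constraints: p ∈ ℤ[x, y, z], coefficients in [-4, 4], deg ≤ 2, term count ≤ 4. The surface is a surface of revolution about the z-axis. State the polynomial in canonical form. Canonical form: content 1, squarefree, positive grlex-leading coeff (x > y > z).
Degree: no degree-1 surface has this shape, so deg p = 2.
Symmetries: rotational symmetry about the z-axis ⇒ p depends on x, y only through x² + y².
From the axis intercepts and sections: it misses every integer gridline on the x-axis; no y-intercept at any integer in the box.
Solving for integer coefficients yields p as stated.

x^2 + y^2 + z + 1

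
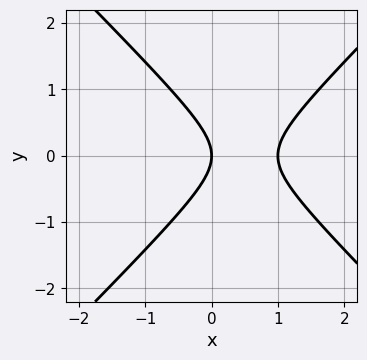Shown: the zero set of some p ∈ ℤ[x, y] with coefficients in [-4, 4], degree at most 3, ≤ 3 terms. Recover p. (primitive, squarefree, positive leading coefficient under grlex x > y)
x^2 - y^2 - x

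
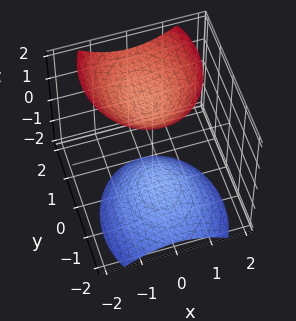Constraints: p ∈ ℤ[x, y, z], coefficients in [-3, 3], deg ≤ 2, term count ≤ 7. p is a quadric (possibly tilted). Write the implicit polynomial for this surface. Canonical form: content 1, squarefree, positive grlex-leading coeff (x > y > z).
3*x^2 + 2*y^2 - 2*y*z - 2*z^2 + 3

I count 2 distinct pieces.
Degree: no degree-1 surface has this shape, so deg p = 2.
Checking where it meets the axes: it misses every integer gridline on the x-axis; it misses every integer gridline on the y-axis.
These observations pin down the coefficients.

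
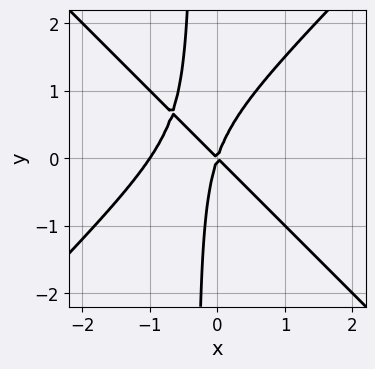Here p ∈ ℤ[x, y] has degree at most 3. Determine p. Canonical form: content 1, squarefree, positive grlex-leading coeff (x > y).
3*x^3 - 3*x*y^2 + 3*x^2 + 2*x*y - y^2

1. Degree: a generic line meets the curve in up to 3 points, so deg p = 3.
2. Against the integer gridlines: it meets the y-axis at y = 0 (among the integer gridlines); the x-axis gridline crossings are at x ∈ {-1, 0}.
3. The integer polynomial consistent with all of this is the stated p.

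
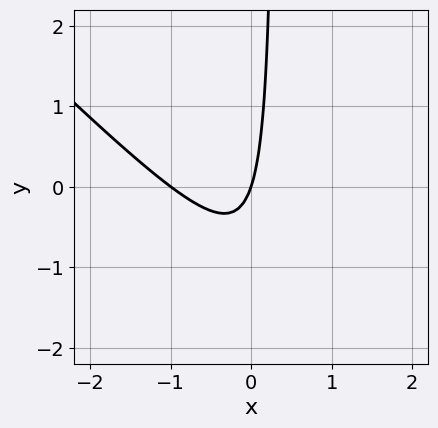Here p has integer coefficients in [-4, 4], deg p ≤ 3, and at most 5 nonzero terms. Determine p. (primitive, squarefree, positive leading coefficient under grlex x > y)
1. The degree is 2 — no degree-1 curve has this shape.
2. Checking where it meets the axes: the x-axis gridline crossings are at x ∈ {-1, 0}; one y-axis crossing is at y = 0.
3. Solving for integer coefficients yields p as stated.

3*x^2 + 3*x*y + 3*x - y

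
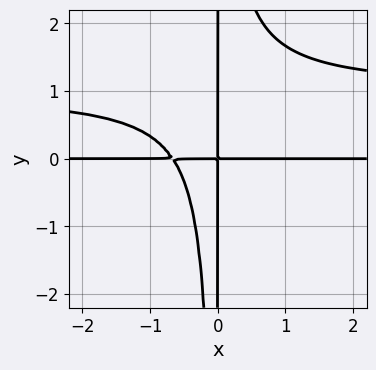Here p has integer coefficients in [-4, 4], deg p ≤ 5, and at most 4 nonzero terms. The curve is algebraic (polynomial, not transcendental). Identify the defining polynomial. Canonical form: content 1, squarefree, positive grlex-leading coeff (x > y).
3*x^2*y^2 - 3*x^2*y - 2*x*y

1. The degree is 4 — the shape is more complex than any degree-3 curve.
2. From the axis intercepts and sections: every point of the x-axis in the box is on the curve; every point of the y-axis in the box is on the curve.
3. Fitting integer coefficients to these (and the overall shape) gives p.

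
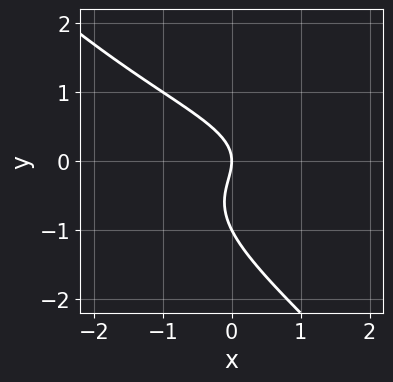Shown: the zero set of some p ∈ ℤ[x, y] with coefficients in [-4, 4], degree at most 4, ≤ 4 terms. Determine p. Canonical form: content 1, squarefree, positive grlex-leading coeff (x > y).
The degree is 3 — no degree-2 curve has this shape.
Against the integer gridlines: it crosses the x-axis at the gridline x = 0; among the integer gridlines, it crosses the y-axis at y ∈ {-1, 0}.
Fitting integer coefficients to these (and the overall shape) gives p.

x*y^2 + y^3 + y^2 + x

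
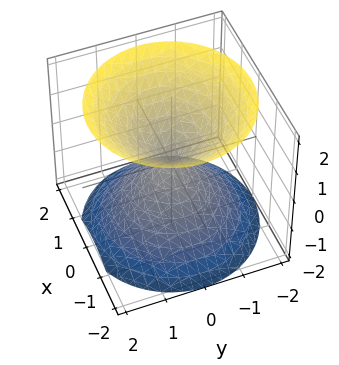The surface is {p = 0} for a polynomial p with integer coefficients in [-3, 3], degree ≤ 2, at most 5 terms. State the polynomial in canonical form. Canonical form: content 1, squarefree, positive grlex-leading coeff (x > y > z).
x^2 + y^2 - z^2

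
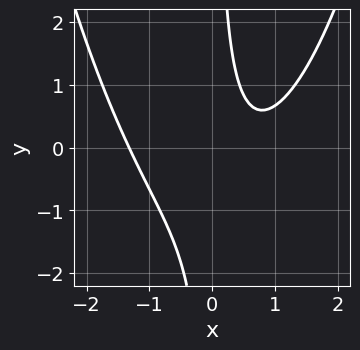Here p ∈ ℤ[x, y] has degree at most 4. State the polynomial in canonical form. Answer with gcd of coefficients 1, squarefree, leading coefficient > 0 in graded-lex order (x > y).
1. Degree: the shape is more complex than any degree-2 curve, so deg p = 3.
2. From the axis intercepts and sections: it misses every integer gridline on the y-axis.
3. Matching integer coefficients to the picture gives p.

2*x^3 - 3*x*y - 2*x + 2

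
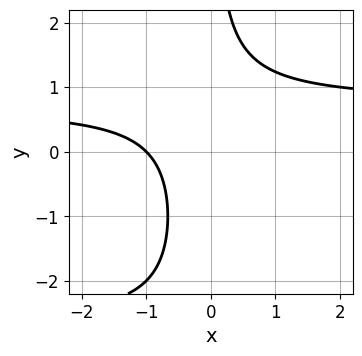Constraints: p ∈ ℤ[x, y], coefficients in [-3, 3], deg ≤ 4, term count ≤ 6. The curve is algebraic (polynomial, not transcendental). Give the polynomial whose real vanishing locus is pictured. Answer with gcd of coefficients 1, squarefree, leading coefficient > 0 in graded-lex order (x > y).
x*y^2 + 2*x*y - 2*x - 2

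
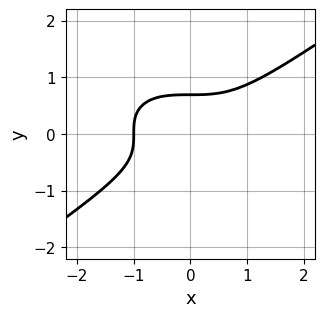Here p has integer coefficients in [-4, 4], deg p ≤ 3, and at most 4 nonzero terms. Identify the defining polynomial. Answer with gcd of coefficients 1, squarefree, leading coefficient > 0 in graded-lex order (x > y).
x^3 - 3*y^3 + 1

1. The degree is 3 — the shape is more complex than any degree-2 curve.
2. Observable constraints: one x-axis crossing is at x = -1.
3. Solving for integer coefficients yields p as stated.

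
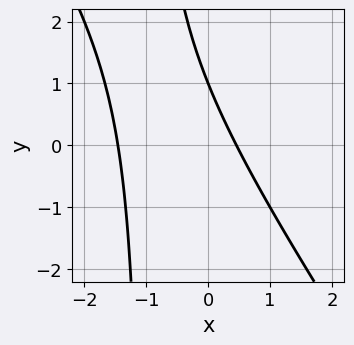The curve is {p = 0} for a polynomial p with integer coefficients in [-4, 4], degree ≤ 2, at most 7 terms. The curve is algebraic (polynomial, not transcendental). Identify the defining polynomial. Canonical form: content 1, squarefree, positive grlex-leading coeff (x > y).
3*x^2 + 2*x*y + 3*x + 2*y - 2

1. Degree: no degree-1 curve has this shape, so deg p = 2.
2. Against the integer gridlines: one y-axis crossing is at y = 1.
3. Matching integer coefficients to the picture gives p.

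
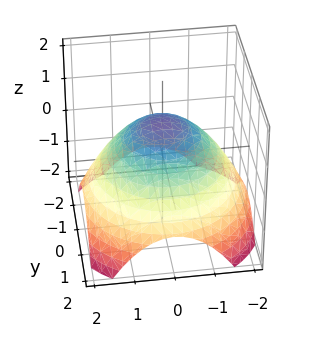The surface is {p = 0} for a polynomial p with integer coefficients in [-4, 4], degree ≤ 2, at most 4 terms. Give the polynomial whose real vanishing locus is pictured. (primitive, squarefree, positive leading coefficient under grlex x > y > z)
x^2 + y^2 + 2*z - 2

First, the degree is 2 — a generic line meets the surface in up to 2 points.
Then, symmetries: the surface is invariant under rotation about z: p = q(x² + y², z).
Then, from the axis intercepts and sections: it crosses the z-axis at the gridline z = 1; a circular section at z = 0 has radius between 1 and 2.
Finally, these observations pin down the coefficients.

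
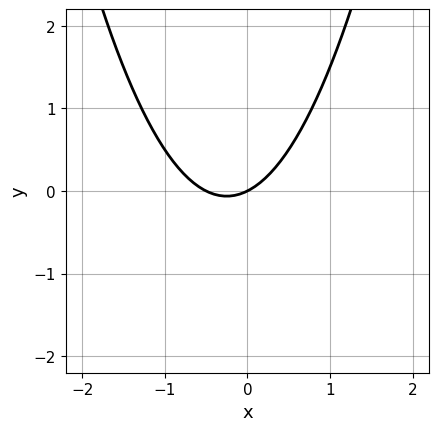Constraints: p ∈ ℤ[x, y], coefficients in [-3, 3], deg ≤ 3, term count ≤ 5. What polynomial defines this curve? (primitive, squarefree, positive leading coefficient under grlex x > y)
2*x^2 + x - 2*y

Degree: the shape is more complex than any degree-1 curve, so deg p = 2.
Reading off the gridlines: one x-axis crossing is at x = 0; it crosses the y-axis at the gridline y = 0.
The integer polynomial consistent with all of this is the stated p.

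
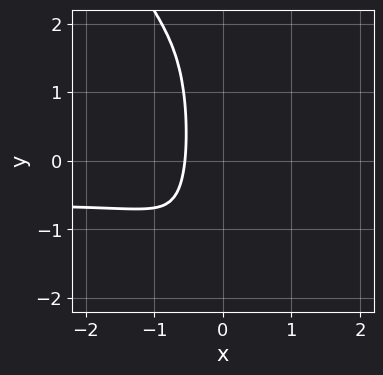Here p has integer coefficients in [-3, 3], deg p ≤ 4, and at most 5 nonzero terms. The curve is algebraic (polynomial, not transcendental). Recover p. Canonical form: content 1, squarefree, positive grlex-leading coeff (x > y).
Degree: a generic line meets the curve in up to 4 points, so deg p = 4.
Against the integer gridlines: it misses every integer gridline on the y-axis.
The integer polynomial consistent with all of this is the stated p.

3*x^3*y + 2*x^2*y^2 + 2*x^3 + 3*x + 2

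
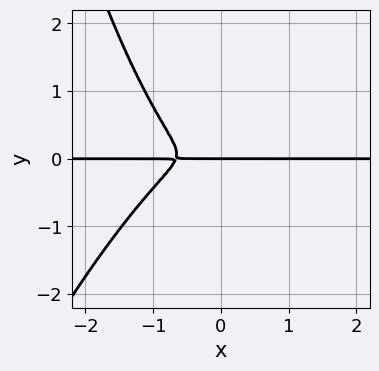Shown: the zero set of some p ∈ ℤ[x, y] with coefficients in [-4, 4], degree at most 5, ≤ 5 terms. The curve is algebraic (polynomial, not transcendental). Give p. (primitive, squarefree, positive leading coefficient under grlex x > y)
(a) deg p = 4. No degree-3 curve has this shape.
(b) Observable constraints: every point of the x-axis in the box is on the curve; it crosses the y-axis at the gridline y = 0.
(c) Together with the visible shape, these determine p as stated.

3*x^3*y - x^2*y^2 + 2*x^2*y + 3*y^3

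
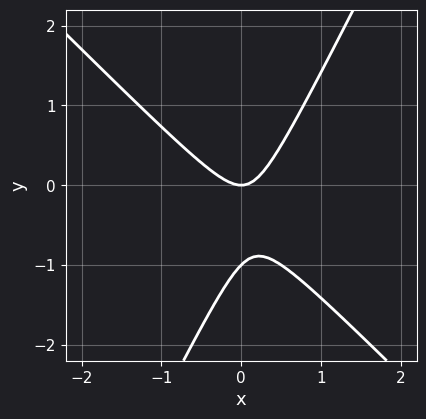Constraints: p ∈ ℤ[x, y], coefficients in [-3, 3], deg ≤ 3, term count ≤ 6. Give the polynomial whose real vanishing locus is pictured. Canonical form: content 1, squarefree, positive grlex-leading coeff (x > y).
2*x^2 + x*y - y^2 - y

First, the degree is 2 — no degree-1 curve has this shape.
Then, observable constraints: among the integer gridlines, it crosses the y-axis at y ∈ {-1, 0}; one x-axis crossing is at x = 0.
Finally, together with the visible shape, these determine p as stated.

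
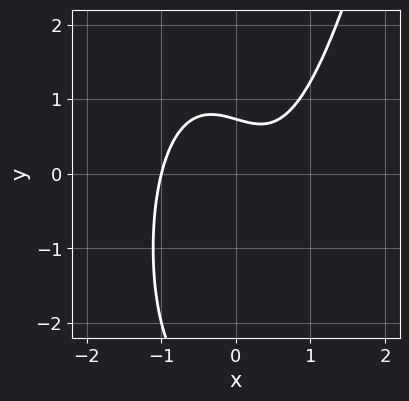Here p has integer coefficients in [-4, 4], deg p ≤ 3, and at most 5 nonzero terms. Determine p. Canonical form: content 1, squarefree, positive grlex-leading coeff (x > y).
3*x^3 - y^2 - x - 2*y + 2

(a) Degree: the shape is more complex than any degree-2 curve, so deg p = 3.
(b) Reading off the gridlines: one x-axis crossing is at x = -1.
(c) The integer polynomial consistent with all of this is the stated p.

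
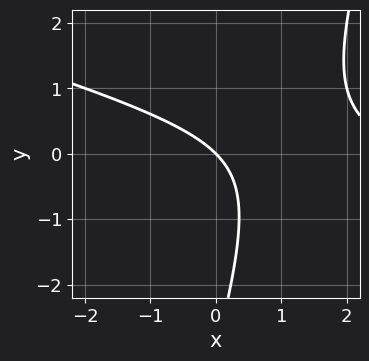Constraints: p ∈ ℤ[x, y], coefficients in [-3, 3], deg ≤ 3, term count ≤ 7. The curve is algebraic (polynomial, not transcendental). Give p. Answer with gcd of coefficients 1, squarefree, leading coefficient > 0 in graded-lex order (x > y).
x^2 + 3*x*y - y^2 - 3*x - 3*y

First, degree: no degree-1 curve has this shape, so deg p = 2.
Then, against the integer gridlines: it meets the x-axis at x = 0 (among the integer gridlines); it crosses the y-axis at the gridline y = 0.
Finally, putting this together gives p.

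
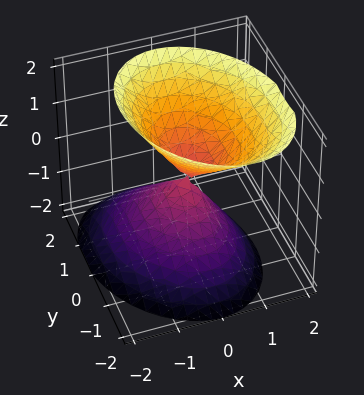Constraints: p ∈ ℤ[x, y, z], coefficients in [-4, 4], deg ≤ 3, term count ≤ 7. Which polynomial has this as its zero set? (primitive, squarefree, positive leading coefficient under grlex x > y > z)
1. The picture has 2 separate pieces. Treating them together as one polynomial.
2. Degree: a generic line meets the surface in up to 2 points, so deg p = 2.
3. Against the integer gridlines: it crosses the x-axis at the gridline x = 0; it crosses the y-axis at the gridline y = 0; it crosses the z-axis at the gridline z = 0.
4. Matching integer coefficients to the picture gives p.

3*x^2 + x*y - x*z + 2*y^2 - 2*z^2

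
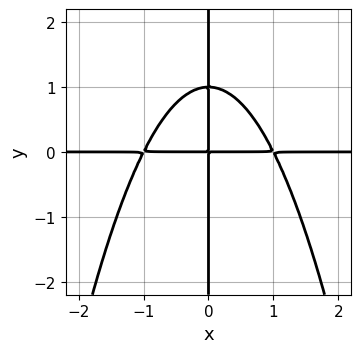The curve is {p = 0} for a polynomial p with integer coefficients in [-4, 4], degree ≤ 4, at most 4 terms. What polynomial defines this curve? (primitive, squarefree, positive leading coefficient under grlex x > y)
x^3*y + x*y^2 - x*y

First, deg p = 4.
Next, observable constraints: the visible y-axis segment lies entirely on the curve; the visible x-axis segment lies entirely on the curve.
Finally, these observations pin down the coefficients.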